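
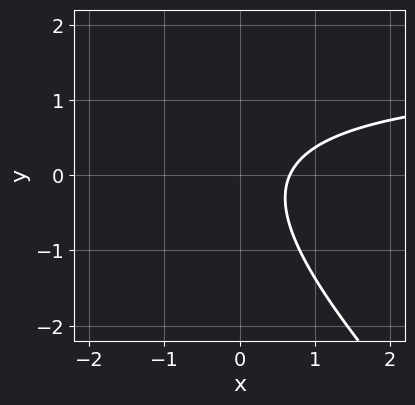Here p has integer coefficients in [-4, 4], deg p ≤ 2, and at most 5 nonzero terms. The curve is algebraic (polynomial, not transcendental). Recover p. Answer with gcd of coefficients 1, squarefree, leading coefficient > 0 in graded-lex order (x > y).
(a) Degree: a generic line meets the curve in up to 2 points, so deg p = 2.
(b) Against the integer gridlines: the curve avoids every integer y-axis point in the box.
(c) Matching integer coefficients to the picture gives p.

2*x*y + 2*y^2 - 3*x + 2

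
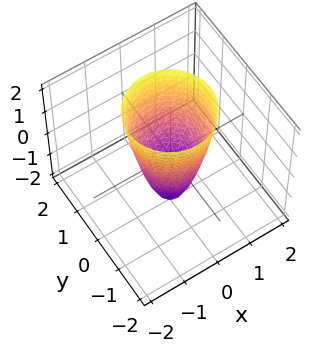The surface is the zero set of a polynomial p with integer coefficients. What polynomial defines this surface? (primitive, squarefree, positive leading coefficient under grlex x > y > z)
3*x^2 + 3*y^2 - z - 2

1. Degree: no degree-1 surface has this shape, so deg p = 2.
2. Symmetry: the z-axis is an axis of rotation, so x and y enter only as x² + y².
3. From the visible intercepts: it meets the z-axis at z = -2 (among the integer gridlines); a circular section at z = -1 has radius between 0 and 1.
4. Assembling these constraints gives the stated polynomial.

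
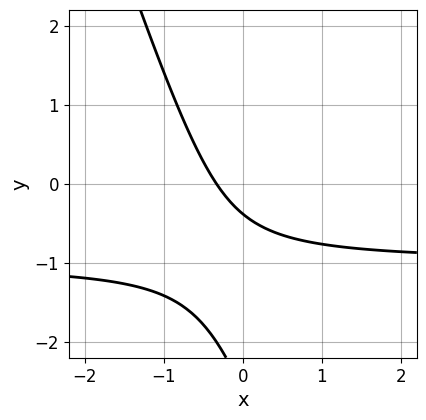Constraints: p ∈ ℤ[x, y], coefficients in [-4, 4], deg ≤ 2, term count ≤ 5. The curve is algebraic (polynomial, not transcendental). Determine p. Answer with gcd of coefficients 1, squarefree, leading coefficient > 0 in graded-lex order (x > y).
3*x*y + y^2 + 3*x + 3*y + 1

(a) The degree is 2 — a generic line meets the curve in up to 2 points.
(b) Matching integer coefficients to the picture gives p.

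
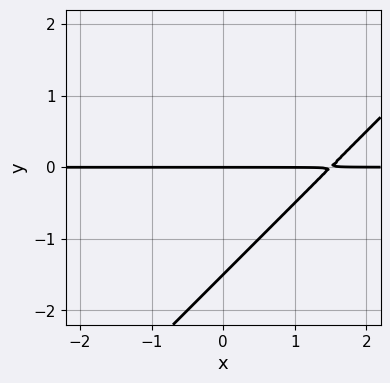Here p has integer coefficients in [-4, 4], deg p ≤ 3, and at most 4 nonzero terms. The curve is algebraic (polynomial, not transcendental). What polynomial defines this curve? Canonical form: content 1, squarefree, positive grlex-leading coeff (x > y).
2*x*y - 2*y^2 - 3*y

First, degree: no degree-1 curve has this shape, so deg p = 2.
Next, checking where it meets the axes: the visible x-axis segment lies entirely on the curve; it meets the y-axis at y = 0 (among the integer gridlines).
Finally, matching integer coefficients to the picture gives p.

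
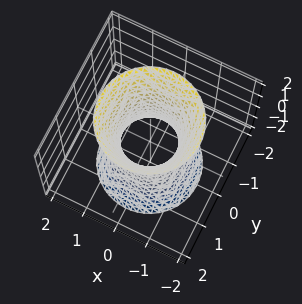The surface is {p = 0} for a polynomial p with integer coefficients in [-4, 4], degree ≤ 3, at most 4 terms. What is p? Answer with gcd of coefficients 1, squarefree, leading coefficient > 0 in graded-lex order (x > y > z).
3*x^2 + 3*y^2 - z^2 - 2

(a) The degree is 2 — one connected sheet with a waist; a quadric.
(b) By symmetry, every cross-section ⟂ z is a circle, so x, y appear only via x² + y²; it's symmetric under z → −z, forcing even powers of z.
(c) Checking where it meets the axes: a circular section at z = 2 has radius between 1 and 2; no z-intercept at any integer in the box.
(d) Solving for integer coefficients yields p as stated.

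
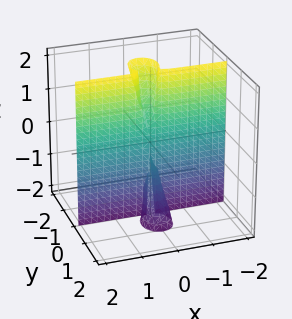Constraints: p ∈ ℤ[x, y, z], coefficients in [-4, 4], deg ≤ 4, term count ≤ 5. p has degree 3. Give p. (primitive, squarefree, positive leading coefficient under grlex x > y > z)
1. The degree is 3 — the shape is more complex than any degree-2 surface.
2. Against the integer gridlines: the visible x-axis segment lies entirely on the surface; every point of the z-axis in the box is on the surface; one y-axis crossing is at y = 0.
3. Putting this together gives p.

3*x^2*y + 2*y^3 + y^2*z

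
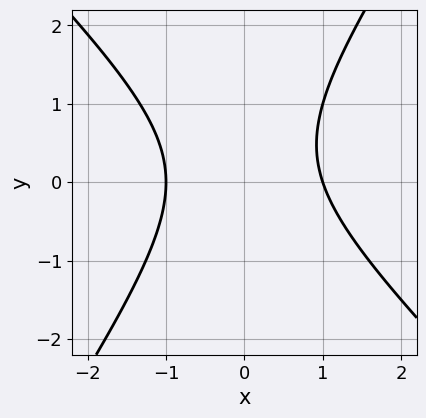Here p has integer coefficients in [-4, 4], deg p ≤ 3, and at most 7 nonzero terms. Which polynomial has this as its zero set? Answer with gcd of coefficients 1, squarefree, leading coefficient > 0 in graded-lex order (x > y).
Degree: a generic line meets the curve in up to 2 points, so deg p = 2.
Against the integer gridlines: the x-axis gridline crossings are at x ∈ {-1, 1}; the curve avoids every integer y-axis point in the box.
These observations pin down the coefficients.

3*x^2 + x*y - 2*y^2 + y - 3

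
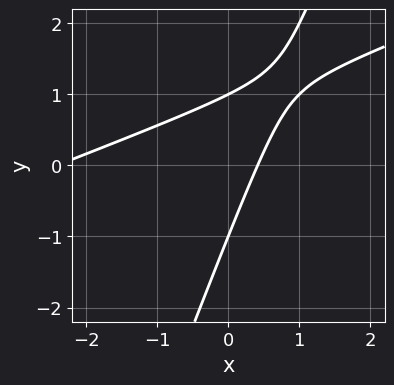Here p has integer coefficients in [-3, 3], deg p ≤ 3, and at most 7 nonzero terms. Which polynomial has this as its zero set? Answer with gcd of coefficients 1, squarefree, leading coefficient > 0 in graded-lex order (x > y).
First, deg p = 2.
Then, reading off the gridlines: the y-axis gridline crossings are at y ∈ {-1, 1}.
Finally, solving for integer coefficients yields p as stated.

x^2 - 3*x*y + y^2 + 2*x - 1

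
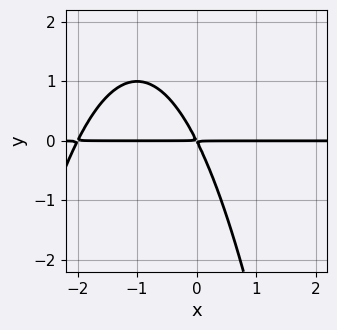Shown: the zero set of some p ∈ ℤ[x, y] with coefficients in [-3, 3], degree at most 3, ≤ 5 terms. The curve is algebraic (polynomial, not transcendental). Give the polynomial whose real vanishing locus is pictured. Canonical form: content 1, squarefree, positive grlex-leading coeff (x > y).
x^2*y + 2*x*y + y^2

(a) The degree is 3 — no degree-2 curve has this shape.
(b) From the visible intercepts: the visible x-axis segment lies entirely on the curve.
(c) Matching integer coefficients to the picture gives p.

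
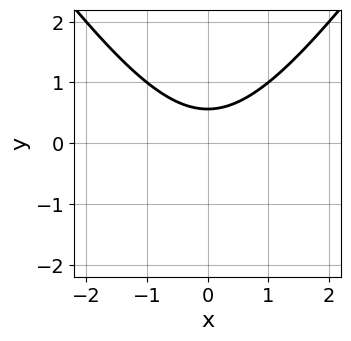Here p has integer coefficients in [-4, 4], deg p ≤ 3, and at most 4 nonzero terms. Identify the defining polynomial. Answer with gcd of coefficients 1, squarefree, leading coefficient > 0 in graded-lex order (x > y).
2*x^2 - y^2 - 3*y + 2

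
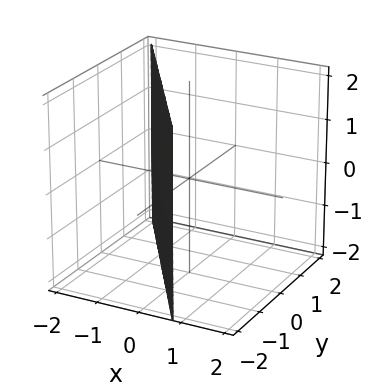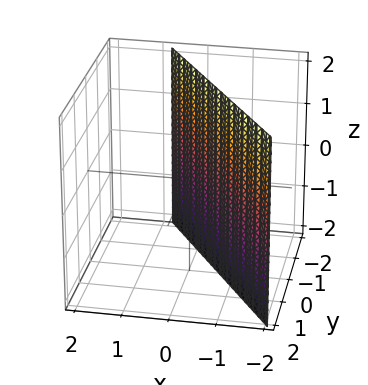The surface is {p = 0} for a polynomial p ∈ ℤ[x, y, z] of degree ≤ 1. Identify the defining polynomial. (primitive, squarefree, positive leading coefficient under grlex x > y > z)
3*x + 2*y + 2

1. Degree: every cross-section is a straight line — this is a plane, so deg p = 1.
2. From the axis intercepts and sections: the surface avoids every integer z-axis point in the box; one y-axis crossing is at y = -1.
3. These observations pin down the coefficients.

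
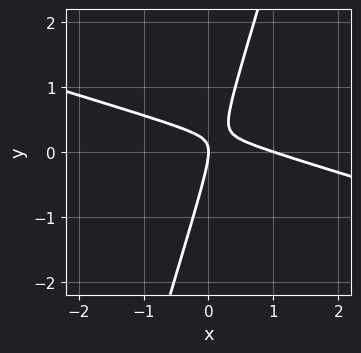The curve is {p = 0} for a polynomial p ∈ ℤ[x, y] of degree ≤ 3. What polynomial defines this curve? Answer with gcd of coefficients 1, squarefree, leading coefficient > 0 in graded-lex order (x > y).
x^2 + 3*x*y - y^2 - x

(a) deg p = 2.
(b) Against the integer gridlines: it meets the y-axis at y = 0 (among the integer gridlines); the x-axis gridline crossings are at x ∈ {0, 1}.
(c) Together with the visible shape, these determine p as stated.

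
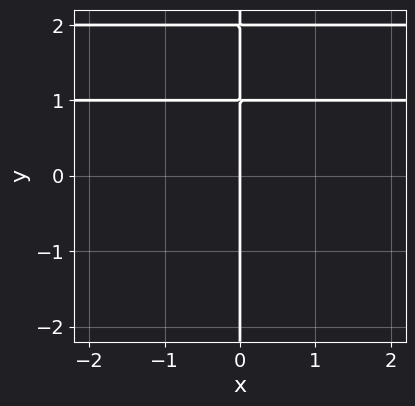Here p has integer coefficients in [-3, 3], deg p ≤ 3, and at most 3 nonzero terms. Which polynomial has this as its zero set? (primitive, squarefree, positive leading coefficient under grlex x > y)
1. The degree is 3 — the shape is more complex than any degree-2 curve.
2. Checking where it meets the axes: one x-axis crossing is at x = 0; the visible y-axis segment lies entirely on the curve.
3. Putting this together gives p.

x*y^2 - 3*x*y + 2*x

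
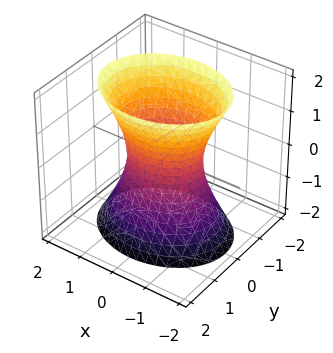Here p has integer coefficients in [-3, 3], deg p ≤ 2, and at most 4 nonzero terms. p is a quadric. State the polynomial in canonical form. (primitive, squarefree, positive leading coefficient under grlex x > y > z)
(a) deg p = 2. An hourglass — one-sheet hyperboloid; a quadric.
(b) Symmetries: the x ↦ −x reflection is a symmetry, so x appears only in even powers; the z ↦ −z reflection is a symmetry, so z appears only in even powers; the y ↦ −y reflection is a symmetry, so y appears only in even powers.
(c) Checking where it meets the axes: the surface avoids every integer z-axis point in the box; among the integer gridlines, it crosses the x-axis at x ∈ {-1, 1}.
(d) Putting this together gives p.

2*x^2 + 3*y^2 - z^2 - 2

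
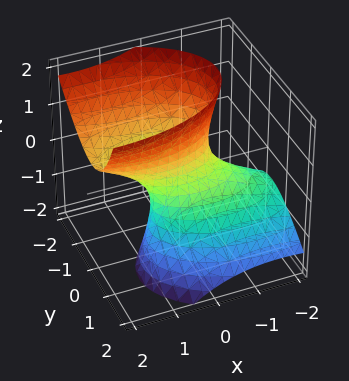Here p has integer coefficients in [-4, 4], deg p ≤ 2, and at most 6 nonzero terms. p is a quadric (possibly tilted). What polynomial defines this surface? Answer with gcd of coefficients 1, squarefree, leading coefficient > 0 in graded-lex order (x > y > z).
(a) The degree is 2 — a generic line meets the surface in up to 2 points.
(b) Checking where it meets the axes: it misses every integer gridline on the z-axis; among the integer gridlines, it crosses the x-axis at x ∈ {-1, 1}.
(c) Together with the visible shape, these determine p as stated.

x^2 - 2*x*z + 3*y^2 + 2*y*z - z^2 - 1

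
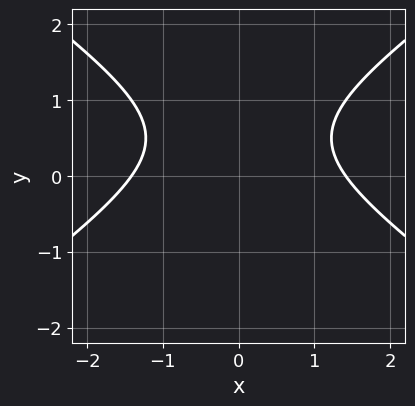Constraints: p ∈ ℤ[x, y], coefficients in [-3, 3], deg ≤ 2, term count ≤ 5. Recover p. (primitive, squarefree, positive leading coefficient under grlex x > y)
(a) Degree: no degree-1 curve has this shape, so deg p = 2.
(b) Symmetries: mirror symmetry x ↦ −x ⇒ only even powers of x.
(c) Reading off the gridlines: the curve avoids every integer y-axis point in the box.
(d) Putting this together gives p.

x^2 - 2*y^2 + 2*y - 2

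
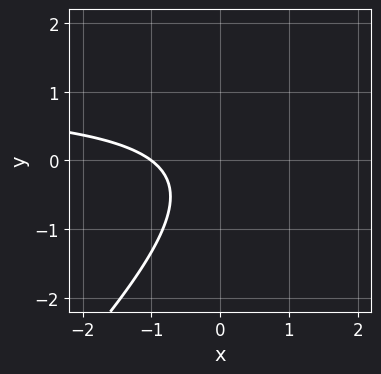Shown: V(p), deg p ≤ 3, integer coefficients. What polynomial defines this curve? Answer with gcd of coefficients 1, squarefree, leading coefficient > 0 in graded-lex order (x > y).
3*x*y - 3*y^2 - 3*x - y - 3

(a) The degree is 2 — no degree-1 curve has this shape.
(b) From the axis intercepts and sections: one x-axis crossing is at x = -1; it misses every integer gridline on the y-axis.
(c) Matching integer coefficients to the picture gives p.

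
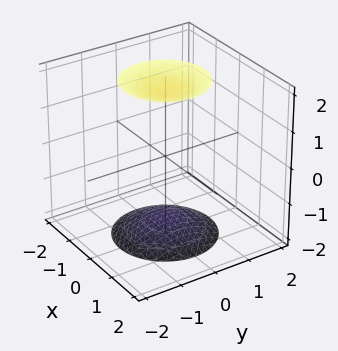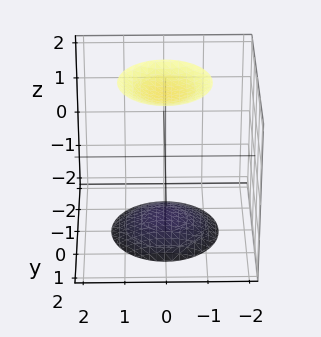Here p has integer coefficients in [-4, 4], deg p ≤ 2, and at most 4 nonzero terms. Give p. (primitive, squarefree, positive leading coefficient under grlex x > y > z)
(a) I count 2 distinct pieces. Treating them together as one polynomial.
(b) Degree: two sheets facing apart; a quadric, so deg p = 2.
(c) Symmetries: mirror symmetry z ↦ −z ⇒ only even powers of z; the surface is invariant under rotation about z: p = q(x² + y², z).
(d) Checking where it meets the axes: the surface avoids every integer y-axis point in the box; a circular section at z = 2 has radius exactly 1; no x-intercept at any integer in the box.
(e) Assembling these constraints gives the stated polynomial.

x^2 + y^2 - z^2 + 3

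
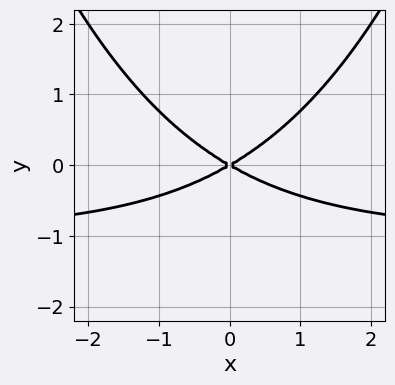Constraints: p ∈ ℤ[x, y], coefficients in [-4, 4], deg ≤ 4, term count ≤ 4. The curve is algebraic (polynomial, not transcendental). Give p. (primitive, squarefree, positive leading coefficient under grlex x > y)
1. deg p = 3. No degree-2 curve has this shape.
2. Symmetries: it's symmetric under x → −x, forcing even powers of x.
3. Checking where it meets the axes: one x-axis crossing is at x = 0; it crosses the y-axis at the gridline y = 0.
4. The integer polynomial consistent with all of this is the stated p.

x^2*y + x^2 - 3*y^2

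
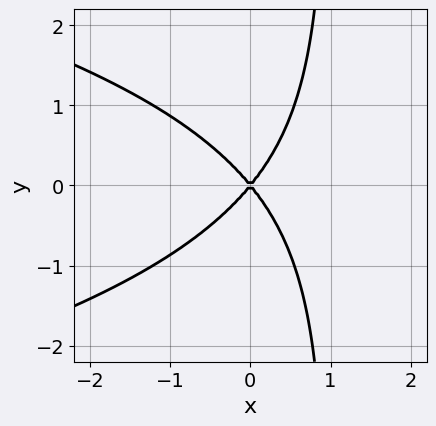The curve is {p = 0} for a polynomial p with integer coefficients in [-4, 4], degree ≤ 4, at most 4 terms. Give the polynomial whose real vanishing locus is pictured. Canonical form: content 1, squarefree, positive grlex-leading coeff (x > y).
(a) The degree is 3 — the shape is more complex than any degree-2 curve.
(b) Symmetries: the y ↦ −y reflection is a symmetry, so y appears only in even powers.
(c) Against the integer gridlines: it crosses the x-axis at the gridline x = 0; it meets the y-axis at y = 0 (among the integer gridlines).
(d) Assembling these constraints gives the stated polynomial.

2*x*y^2 + 3*x^2 - 2*y^2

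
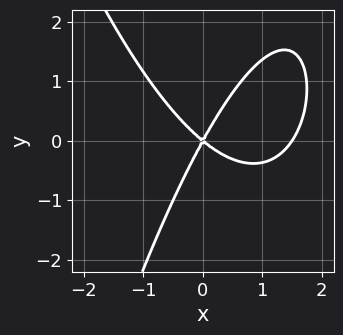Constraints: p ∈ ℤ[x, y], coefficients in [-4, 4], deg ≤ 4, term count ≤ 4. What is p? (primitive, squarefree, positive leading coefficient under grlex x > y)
2*x^3 - 3*x^2 - 2*x*y + 2*y^2

(a) deg p = 3.
(b) Checking where it meets the axes: it crosses the y-axis at the gridline y = 0; it crosses the x-axis at the gridline x = 0.
(c) Putting this together gives p.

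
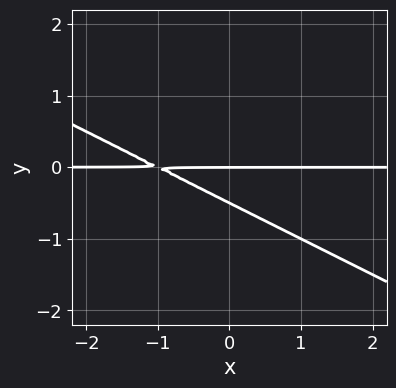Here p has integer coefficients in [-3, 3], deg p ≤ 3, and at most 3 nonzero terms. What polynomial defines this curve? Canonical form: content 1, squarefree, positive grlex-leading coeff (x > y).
(a) deg p = 2. The shape is more complex than any degree-1 curve.
(b) From the visible intercepts: every point of the x-axis in the box is on the curve; it meets the y-axis at y = 0 (among the integer gridlines).
(c) Solving for integer coefficients yields p as stated.

x*y + 2*y^2 + y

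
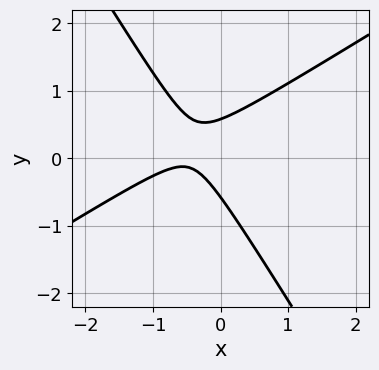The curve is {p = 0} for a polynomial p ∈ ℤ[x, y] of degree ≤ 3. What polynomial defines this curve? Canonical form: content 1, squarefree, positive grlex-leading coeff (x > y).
3*x^2 - 3*x*y - 3*y^2 + 3*x + 1

The degree is 2 — the shape is more complex than any degree-1 curve.
Checking where it meets the axes: it misses every integer gridline on the x-axis.
Assembling these constraints gives the stated polynomial.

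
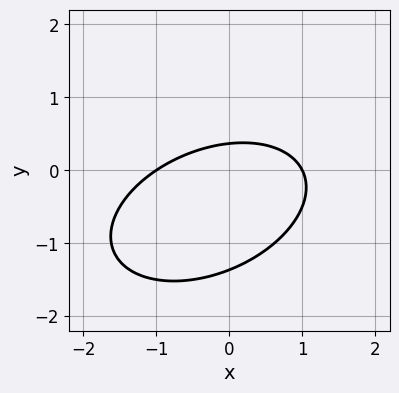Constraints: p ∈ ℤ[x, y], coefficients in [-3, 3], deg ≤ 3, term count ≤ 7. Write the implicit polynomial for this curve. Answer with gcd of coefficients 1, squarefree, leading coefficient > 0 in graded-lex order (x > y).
Degree: the shape is more complex than any degree-1 curve, so deg p = 2.
Checking where it meets the axes: among the integer gridlines, it crosses the x-axis at x ∈ {-1, 1}.
These observations pin down the coefficients.

x^2 - x*y + 2*y^2 + 2*y - 1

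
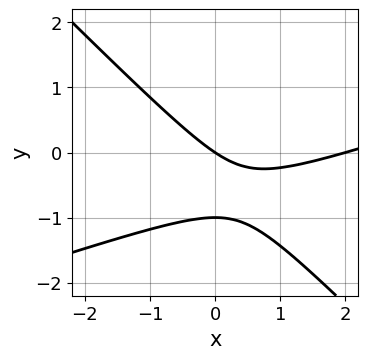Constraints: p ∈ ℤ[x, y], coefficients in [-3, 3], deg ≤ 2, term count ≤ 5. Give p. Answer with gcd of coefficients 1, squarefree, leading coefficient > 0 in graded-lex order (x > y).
First, degree: no degree-1 curve has this shape, so deg p = 2.
Next, from the axis intercepts and sections: the y-axis gridline crossings are at y ∈ {-1, 0}; among the integer gridlines, it crosses the x-axis at x ∈ {0, 2}.
Finally, solving for integer coefficients yields p as stated.

x^2 - 2*x*y - 3*y^2 - 2*x - 3*y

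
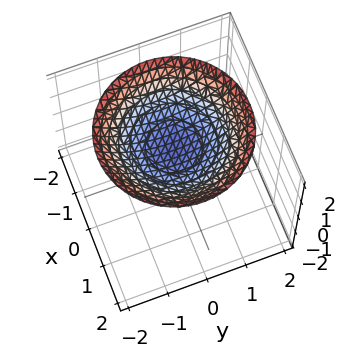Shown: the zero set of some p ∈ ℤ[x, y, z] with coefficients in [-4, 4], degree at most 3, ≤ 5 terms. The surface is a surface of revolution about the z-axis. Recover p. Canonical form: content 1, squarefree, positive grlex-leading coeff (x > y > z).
x^2 + y^2 - 3*z + 3

First, deg p = 2. The shape is more complex than any degree-1 surface.
Then, symmetry: every cross-section ⟂ z is a circle, so x, y appear only via x² + y².
Next, observable constraints: a circular section at z = 2 has radius between 1 and 2; no x-intercept at any integer in the box.
Finally, fitting integer coefficients to these (and the overall shape) gives p. Check: (0, 0, 1) on the z-axis lies on the surface, and p(0, 0, 1) = 0. ✓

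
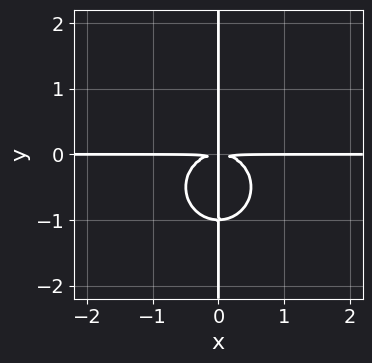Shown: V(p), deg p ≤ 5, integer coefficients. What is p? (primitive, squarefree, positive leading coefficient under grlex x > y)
x^3*y + x*y^3 + x*y^2

(a) The degree is 4 — a generic line meets the curve in up to 4 points.
(b) From the axis intercepts and sections: the visible x-axis segment lies entirely on the curve; every point of the y-axis in the box is on the curve.
(c) Assembling these constraints gives the stated polynomial.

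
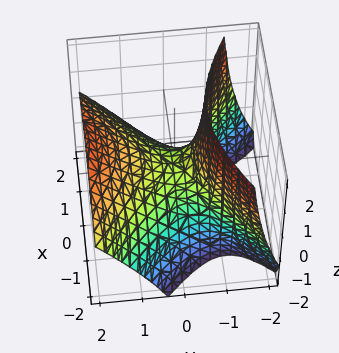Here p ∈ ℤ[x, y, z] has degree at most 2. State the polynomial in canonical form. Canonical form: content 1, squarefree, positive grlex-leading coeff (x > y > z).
The degree is 2 — a generic line meets the surface in up to 2 points.
Checking where it meets the axes: it meets the z-axis at z = 0 (among the integer gridlines); one x-axis crossing is at x = 0.
Solving for integer coefficients yields p as stated.

2*x^2 - 3*y^2 + 3*y*z + 3*z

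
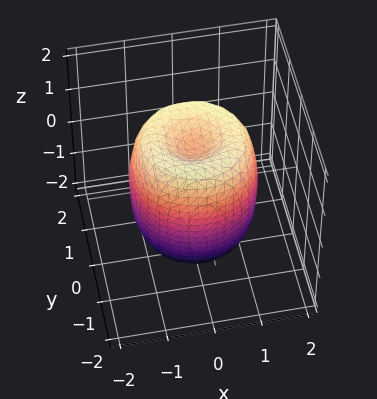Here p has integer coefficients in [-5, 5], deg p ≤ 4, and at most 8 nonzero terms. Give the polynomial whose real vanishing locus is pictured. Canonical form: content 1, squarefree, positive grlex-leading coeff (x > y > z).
2*x^4 + 4*x^2*y^2 + 2*y^4 - 3*x^2 - 3*y^2 + z^2 - 1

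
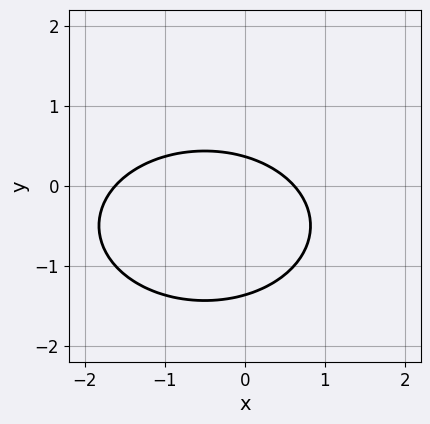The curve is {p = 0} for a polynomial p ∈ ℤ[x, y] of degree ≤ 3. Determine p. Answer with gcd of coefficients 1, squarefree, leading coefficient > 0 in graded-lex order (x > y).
x^2 + 2*y^2 + x + 2*y - 1

First, degree: no degree-1 curve has this shape, so deg p = 2.
Finally, the integer polynomial consistent with all of this is the stated p.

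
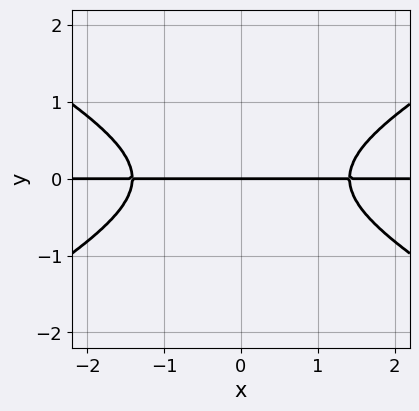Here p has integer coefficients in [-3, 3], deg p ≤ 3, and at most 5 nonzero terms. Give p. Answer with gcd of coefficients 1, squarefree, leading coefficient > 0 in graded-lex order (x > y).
x^2*y - 3*y^3 - 2*y

deg p = 3.
Symmetries: it's symmetric under x → −x, forcing even powers of x.
Reading off the gridlines: it crosses the y-axis at the gridline y = 0; every point of the x-axis in the box is on the curve.
Fitting integer coefficients to these (and the overall shape) gives p.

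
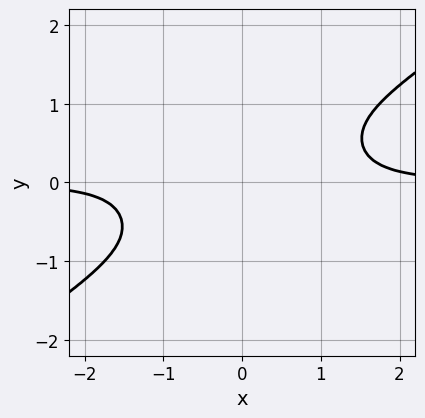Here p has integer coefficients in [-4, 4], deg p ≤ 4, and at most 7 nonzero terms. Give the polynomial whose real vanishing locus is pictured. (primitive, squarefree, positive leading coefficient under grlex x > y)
2*x^3*y - 3*x^2*y^2 + 2*x*y^3 - 3*y^4 - 2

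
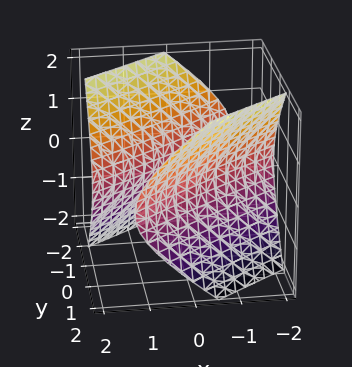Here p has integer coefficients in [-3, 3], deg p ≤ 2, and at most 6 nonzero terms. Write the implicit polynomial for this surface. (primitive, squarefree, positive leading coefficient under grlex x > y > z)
(a) The picture has 2 separate pieces. They look like related sheets of one shape, so recover p as a whole.
(b) Degree: no degree-1 surface has this shape, so deg p = 2.
(c) From the axis intercepts and sections: among the integer gridlines, it crosses the y-axis at y ∈ {-1, 1}; no z-intercept at any integer in the box.
(d) Assembling these constraints gives the stated polynomial.

x^2 - 3*x*y + 2*y^2 - 2*z^2 - 2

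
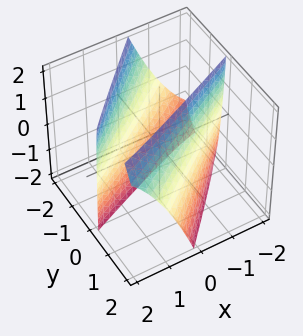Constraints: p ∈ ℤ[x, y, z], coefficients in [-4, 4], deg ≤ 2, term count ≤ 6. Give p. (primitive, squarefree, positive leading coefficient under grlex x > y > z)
First, I count 2 distinct pieces. They look like related sheets of one shape, so recover p as a whole.
Next, deg p = 2. A generic line meets the surface in up to 2 points.
Next, observable constraints: it misses every integer gridline on the z-axis.
Finally, matching integer coefficients to the picture gives p.

x^2 - 3*x*y + 2*y^2 + y*z - 3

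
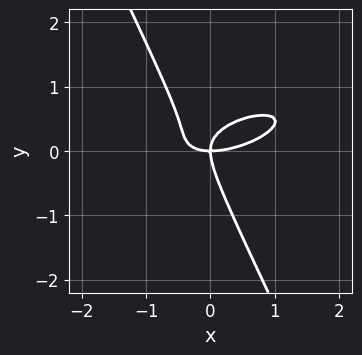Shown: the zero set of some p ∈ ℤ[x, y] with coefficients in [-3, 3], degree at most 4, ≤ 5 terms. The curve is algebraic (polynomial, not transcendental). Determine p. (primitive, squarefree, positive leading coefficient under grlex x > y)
x^3 - 2*x^2*y + 3*x*y^2 + 2*y^3 - 2*x*y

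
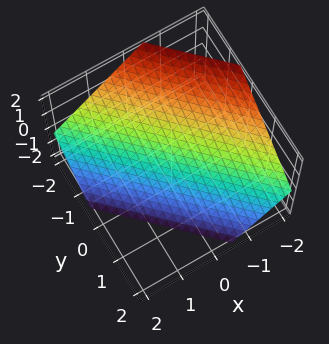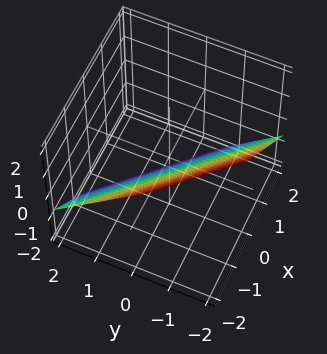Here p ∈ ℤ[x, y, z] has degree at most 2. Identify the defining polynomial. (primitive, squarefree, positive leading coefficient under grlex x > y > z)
3*x + 3*y + 3*z + 2

1. Degree: every cross-section is a straight line — this is a plane, so deg p = 1.
2. Solving for integer coefficients yields p as stated.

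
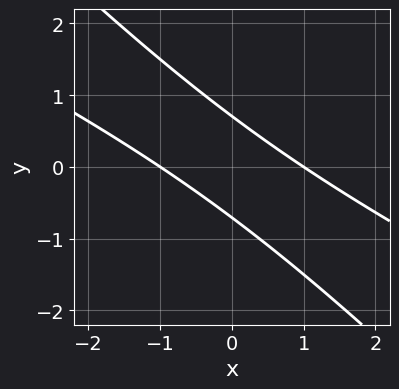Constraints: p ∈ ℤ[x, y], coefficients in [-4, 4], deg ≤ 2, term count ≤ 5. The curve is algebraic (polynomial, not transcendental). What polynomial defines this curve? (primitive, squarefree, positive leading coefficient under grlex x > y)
First, degree: no degree-1 curve has this shape, so deg p = 2.
Then, observable constraints: the x-axis gridline crossings are at x ∈ {-1, 1}.
Finally, assembling these constraints gives the stated polynomial.

x^2 + 3*x*y + 2*y^2 - 1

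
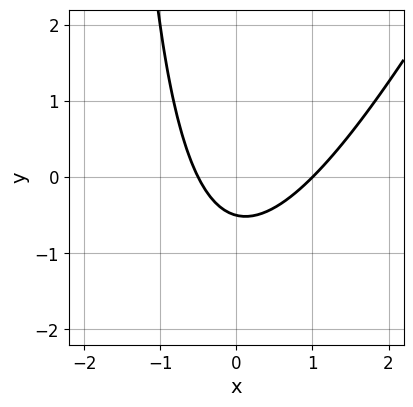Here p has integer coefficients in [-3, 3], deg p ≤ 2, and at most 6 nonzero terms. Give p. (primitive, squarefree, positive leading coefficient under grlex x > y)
2*x^2 - x*y - x - 2*y - 1

1. Degree: no degree-1 curve has this shape, so deg p = 2.
2. Reading off the gridlines: one x-axis crossing is at x = 1.
3. Solving for integer coefficients yields p as stated.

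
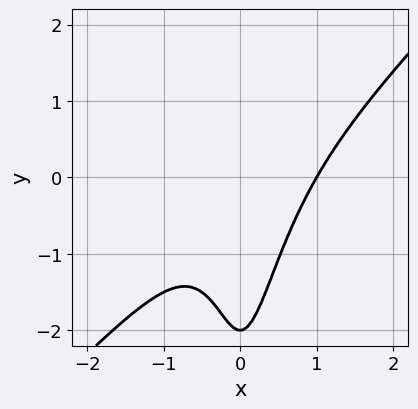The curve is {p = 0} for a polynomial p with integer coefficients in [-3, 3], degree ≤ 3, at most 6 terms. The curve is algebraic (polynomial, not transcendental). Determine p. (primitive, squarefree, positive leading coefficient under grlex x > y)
3*x^3 - 3*x^2*y - x^2 - y - 2

(a) deg p = 3.
(b) From the axis intercepts and sections: one x-axis crossing is at x = 1; it meets the y-axis at y = -2 (among the integer gridlines).
(c) The integer polynomial consistent with all of this is the stated p.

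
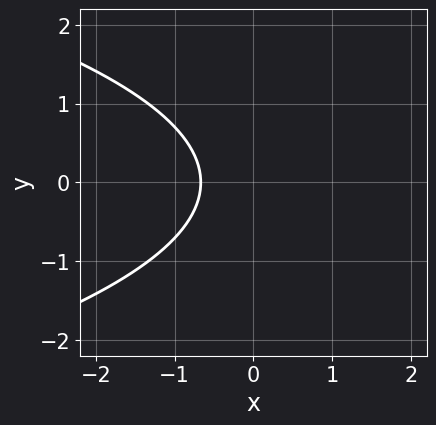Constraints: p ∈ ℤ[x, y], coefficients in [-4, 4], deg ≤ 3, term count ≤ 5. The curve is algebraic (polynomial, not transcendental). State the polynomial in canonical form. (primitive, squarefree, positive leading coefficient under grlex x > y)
2*y^2 + 3*x + 2

First, degree: the shape is more complex than any degree-1 curve, so deg p = 2.
Then, symmetries: it's symmetric under y → −y, forcing even powers of y.
Next, observable constraints: it misses every integer gridline on the y-axis.
Finally, matching integer coefficients to the picture gives p.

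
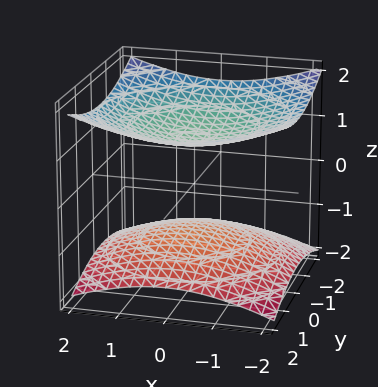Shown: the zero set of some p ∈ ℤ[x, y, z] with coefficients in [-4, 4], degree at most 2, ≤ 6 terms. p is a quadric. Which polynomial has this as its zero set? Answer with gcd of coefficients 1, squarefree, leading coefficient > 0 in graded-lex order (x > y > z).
x^2 + y^2 - 3*z^2 + 3

There are 2 components. They look like related sheets of one shape, so recover p as a whole.
Degree: two sheets facing apart; a quadric, so deg p = 2.
Symmetries: mirror symmetry z ↦ −z ⇒ only even powers of z; every cross-section ⟂ z is a circle, so x, y appear only via x² + y².
Reading off the gridlines: no x-intercept at any integer in the box; among the integer gridlines, it crosses the z-axis at z ∈ {-1, 1}; no y-intercept at any integer in the box.
Assembling these constraints gives the stated polynomial.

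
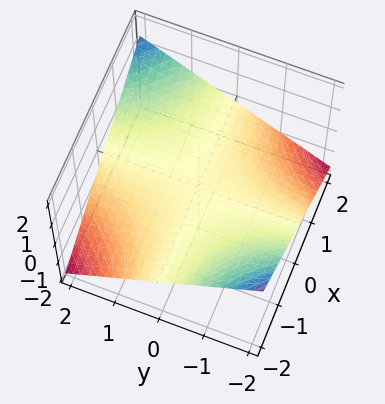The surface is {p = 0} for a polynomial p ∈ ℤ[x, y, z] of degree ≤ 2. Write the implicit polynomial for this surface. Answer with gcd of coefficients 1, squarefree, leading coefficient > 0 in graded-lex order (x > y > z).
x*y - 3*z

(a) The degree is 2 — a hyperbolic paraboloid; a quadric.
(b) Observable constraints: it meets the z-axis at z = 0 (among the integer gridlines); the visible y-axis segment lies entirely on the surface; every point of the x-axis in the box is on the surface.
(c) These observations pin down the coefficients.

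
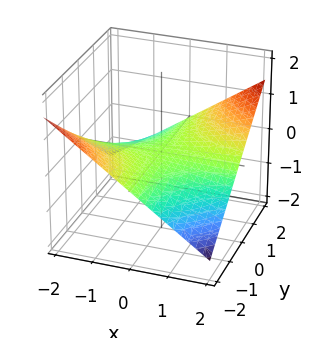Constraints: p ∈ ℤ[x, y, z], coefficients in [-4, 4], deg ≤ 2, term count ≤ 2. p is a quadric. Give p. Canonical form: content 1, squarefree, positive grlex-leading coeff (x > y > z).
x*y - 3*z

1. deg p = 2. A hyperbolic paraboloid; a quadric.
2. Reading off the gridlines: every point of the x-axis in the box is on the surface; the visible y-axis segment lies entirely on the surface; it crosses the z-axis at the gridline z = 0.
3. Matching integer coefficients to the picture gives p.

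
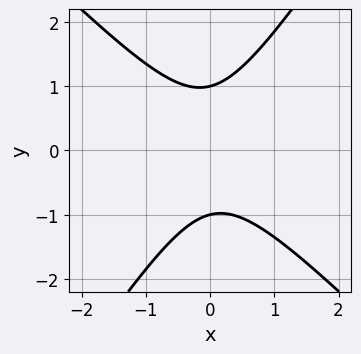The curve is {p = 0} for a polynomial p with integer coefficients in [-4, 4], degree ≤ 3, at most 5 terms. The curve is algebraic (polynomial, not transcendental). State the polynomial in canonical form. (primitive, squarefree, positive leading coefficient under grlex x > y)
(a) deg p = 2. The shape is more complex than any degree-1 curve.
(b) From the visible intercepts: the y-axis gridline crossings are at y ∈ {-1, 1}; it misses every integer gridline on the x-axis.
(c) These observations pin down the coefficients.

3*x^2 + x*y - 2*y^2 + 2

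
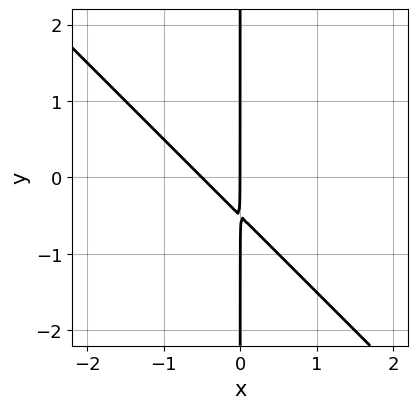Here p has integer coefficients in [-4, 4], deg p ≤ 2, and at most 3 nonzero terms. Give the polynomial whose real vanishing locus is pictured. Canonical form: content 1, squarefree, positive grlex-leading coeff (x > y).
2*x^2 + 2*x*y + x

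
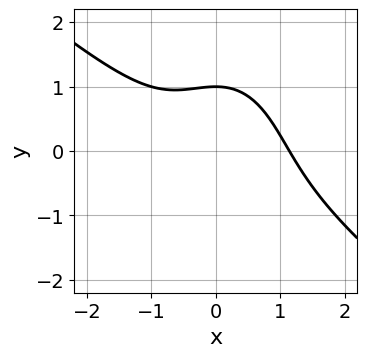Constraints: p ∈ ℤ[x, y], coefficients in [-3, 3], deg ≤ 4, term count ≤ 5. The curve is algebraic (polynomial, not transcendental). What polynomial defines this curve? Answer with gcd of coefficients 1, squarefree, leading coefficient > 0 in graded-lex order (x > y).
First, degree: the shape is more complex than any degree-2 curve, so deg p = 3.
Then, observable constraints: it meets the y-axis at y = 1 (among the integer gridlines).
Finally, fitting integer coefficients to these (and the overall shape) gives p.

2*x^3 + 2*x^2*y + y^3 + 2*y - 3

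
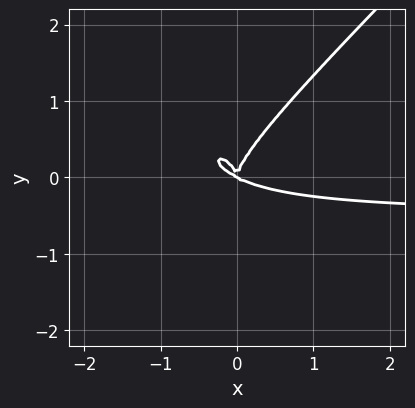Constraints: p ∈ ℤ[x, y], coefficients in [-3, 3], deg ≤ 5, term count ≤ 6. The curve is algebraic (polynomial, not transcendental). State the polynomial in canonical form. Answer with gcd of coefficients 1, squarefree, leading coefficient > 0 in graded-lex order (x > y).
1. Degree: no degree-3 curve has this shape, so deg p = 4.
2. Reading off the gridlines: one x-axis crossing is at x = 0; it meets the y-axis at y = 0 (among the integer gridlines).
3. The integer polynomial consistent with all of this is the stated p.

2*x^3*y - 2*y^4 + x^3 + 2*x^2*y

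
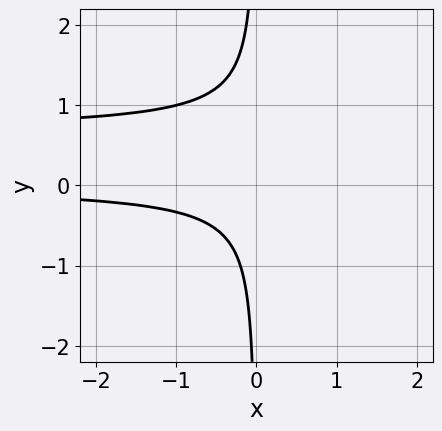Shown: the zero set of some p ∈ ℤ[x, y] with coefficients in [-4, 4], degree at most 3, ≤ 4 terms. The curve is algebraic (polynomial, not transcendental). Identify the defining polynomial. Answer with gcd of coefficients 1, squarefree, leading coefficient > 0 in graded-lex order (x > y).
deg p = 3. A generic line meets the curve in up to 3 points.
From the visible intercepts: it misses every integer gridline on the y-axis; the curve avoids every integer x-axis point in the box.
Solving for integer coefficients yields p as stated.

3*x*y^2 - 2*x*y + 1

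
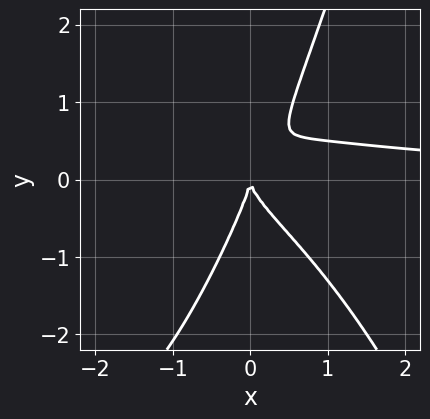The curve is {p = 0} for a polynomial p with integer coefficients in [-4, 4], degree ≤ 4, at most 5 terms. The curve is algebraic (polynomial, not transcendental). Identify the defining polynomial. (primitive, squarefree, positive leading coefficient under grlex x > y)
2*x^3*y + 3*x^2*y + 3*x*y^2 - 2*y^3 - 3*x^2

1. deg p = 4.
2. Checking where it meets the axes: it crosses the x-axis at the gridline x = 0; it meets the y-axis at y = 0 (among the integer gridlines).
3. Assembling these constraints gives the stated polynomial.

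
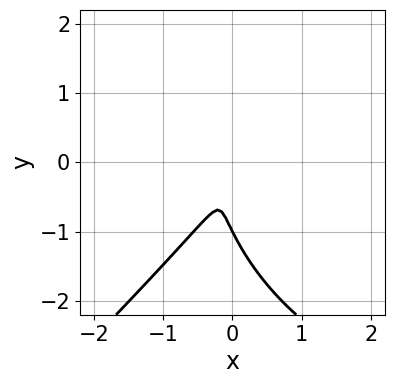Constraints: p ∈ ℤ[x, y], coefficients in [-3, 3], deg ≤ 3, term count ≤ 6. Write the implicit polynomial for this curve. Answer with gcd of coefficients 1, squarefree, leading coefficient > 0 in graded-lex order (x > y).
Degree: no degree-2 curve has this shape, so deg p = 3.
From the visible intercepts: one y-axis crossing is at y = -1.
Matching integer coefficients to the picture gives p.

x^3 - y^3 - 3*x^2 + 2*x*y - y^2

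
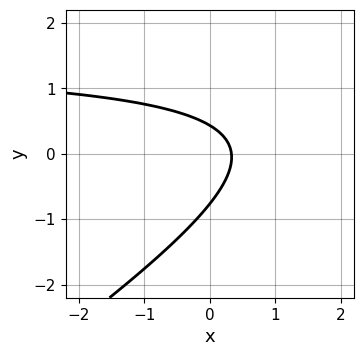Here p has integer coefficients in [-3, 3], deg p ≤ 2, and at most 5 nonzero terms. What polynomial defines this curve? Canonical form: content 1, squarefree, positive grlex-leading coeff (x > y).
First, degree: the shape is more complex than any degree-1 curve, so deg p = 2.
Finally, solving for integer coefficients yields p as stated.

2*x*y - 3*y^2 - 3*x - y + 1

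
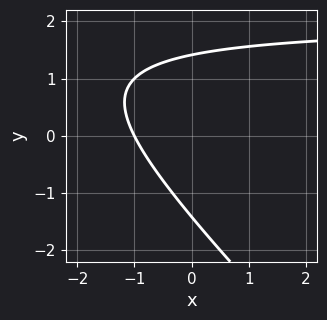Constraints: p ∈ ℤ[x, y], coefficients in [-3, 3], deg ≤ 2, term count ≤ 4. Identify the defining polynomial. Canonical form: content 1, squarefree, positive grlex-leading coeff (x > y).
x*y + y^2 - 2*x - 2

The degree is 2 — the shape is more complex than any degree-1 curve.
From the axis intercepts and sections: it crosses the x-axis at the gridline x = -1.
Together with the visible shape, these determine p as stated.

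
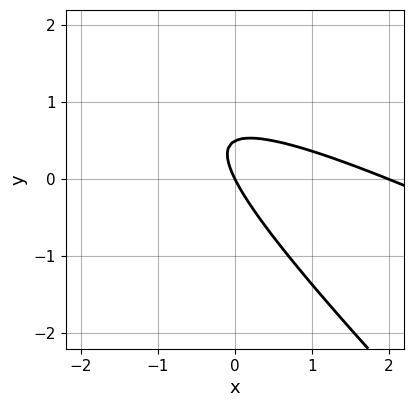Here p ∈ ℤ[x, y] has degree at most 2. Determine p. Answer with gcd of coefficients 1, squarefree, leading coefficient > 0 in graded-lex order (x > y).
x^2 + 3*x*y + 2*y^2 - 2*x - y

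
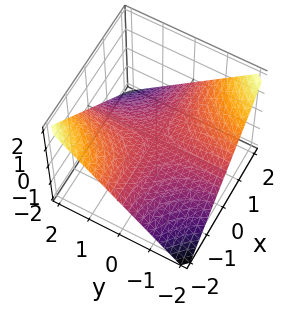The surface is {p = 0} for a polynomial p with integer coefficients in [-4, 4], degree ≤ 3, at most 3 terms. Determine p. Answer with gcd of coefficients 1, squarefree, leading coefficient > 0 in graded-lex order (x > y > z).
x*y + 2*z

(a) deg p = 2.
(b) From the visible intercepts: every point of the y-axis in the box is on the surface; the visible x-axis segment lies entirely on the surface.
(c) Matching integer coefficients to the picture gives p.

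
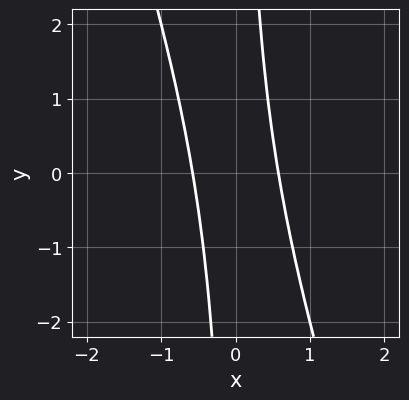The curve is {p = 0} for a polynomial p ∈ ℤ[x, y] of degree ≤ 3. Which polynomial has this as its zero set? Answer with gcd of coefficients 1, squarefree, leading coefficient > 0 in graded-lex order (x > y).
3*x^2 + x*y - 1

1. deg p = 2. A generic line meets the curve in up to 2 points.
2. From the visible intercepts: no y-intercept at any integer in the box.
3. Together with the visible shape, these determine p as stated.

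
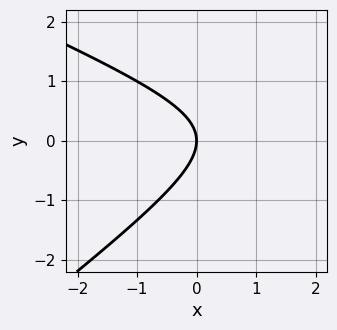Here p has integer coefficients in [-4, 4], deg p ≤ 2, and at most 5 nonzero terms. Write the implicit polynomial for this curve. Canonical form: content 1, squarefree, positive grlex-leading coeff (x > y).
(a) deg p = 2. The shape is more complex than any degree-1 curve.
(b) From the visible intercepts: one y-axis crossing is at y = 0; it meets the x-axis at x = 0 (among the integer gridlines).
(c) Together with the visible shape, these determine p as stated.

x^2 + x*y - 3*y^2 - 3*x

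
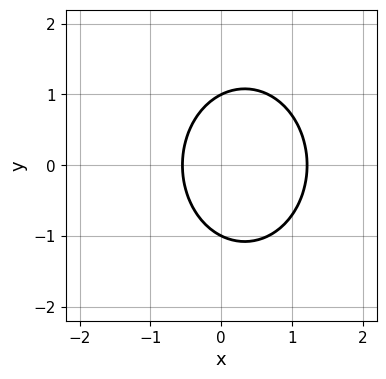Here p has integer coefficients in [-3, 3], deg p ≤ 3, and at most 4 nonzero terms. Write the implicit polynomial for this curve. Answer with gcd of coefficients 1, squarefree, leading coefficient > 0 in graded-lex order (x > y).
3*x^2 + 2*y^2 - 2*x - 2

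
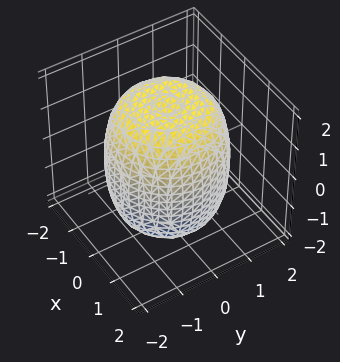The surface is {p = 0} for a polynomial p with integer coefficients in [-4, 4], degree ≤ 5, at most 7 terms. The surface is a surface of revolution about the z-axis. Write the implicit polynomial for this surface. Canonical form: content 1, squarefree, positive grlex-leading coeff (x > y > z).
The degree is 4 — the shape is more complex than any degree-3 surface.
Symmetry: the surface is invariant under rotation about z: p = q(x² + y², z).
Reading off the gridlines: a circular section at z = -1 has radius between 1 and 2.
The integer polynomial consistent with all of this is the stated p.

x^4 + 2*x^2*y^2 + y^4 - x^2 - y^2 + z^2 - 3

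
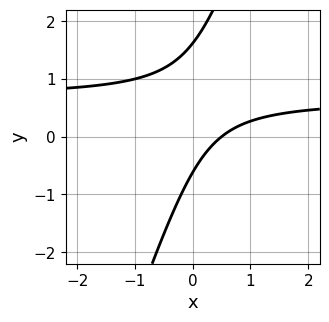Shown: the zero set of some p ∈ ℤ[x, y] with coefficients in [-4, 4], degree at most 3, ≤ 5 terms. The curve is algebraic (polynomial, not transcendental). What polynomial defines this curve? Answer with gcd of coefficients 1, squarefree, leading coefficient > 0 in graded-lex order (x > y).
First, degree: no degree-1 curve has this shape, so deg p = 2.
Finally, solving for integer coefficients yields p as stated.

3*x*y - y^2 - 2*x + y + 1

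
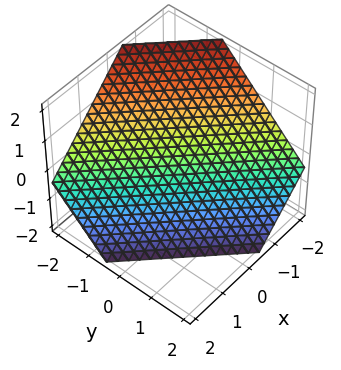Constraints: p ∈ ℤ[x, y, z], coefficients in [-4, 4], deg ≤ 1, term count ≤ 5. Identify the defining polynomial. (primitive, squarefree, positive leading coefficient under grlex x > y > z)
The degree is 1 — every cross-section is a straight line — this is a plane.
Solving for integer coefficients yields p as stated.

3*x + 3*y + 3*z + 2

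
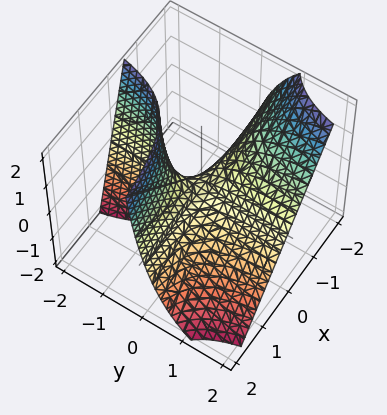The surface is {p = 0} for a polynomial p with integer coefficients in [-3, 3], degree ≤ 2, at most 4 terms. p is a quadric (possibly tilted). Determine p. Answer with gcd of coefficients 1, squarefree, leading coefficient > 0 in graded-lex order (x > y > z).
2*x*y + y*z + z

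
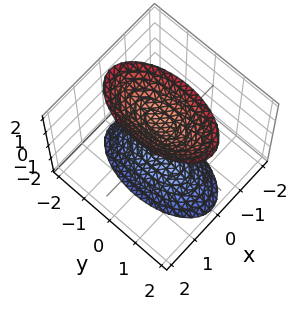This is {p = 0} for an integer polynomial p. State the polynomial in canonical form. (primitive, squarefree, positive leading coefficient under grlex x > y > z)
3*x^2 + y^2 - z^2 + 1

First, there are 2 components.
Next, degree: two sheets facing apart; a quadric, so deg p = 2.
Then, symmetries: it's symmetric under z → −z, forcing even powers of z; the x ↦ −x reflection is a symmetry, so x appears only in even powers; the y ↦ −y reflection is a symmetry, so y appears only in even powers.
Next, from the axis intercepts and sections: the surface avoids every integer x-axis point in the box; among the integer gridlines, it crosses the z-axis at z ∈ {-1, 1}; the surface avoids every integer y-axis point in the box.
Finally, assembling these constraints gives the stated polynomial.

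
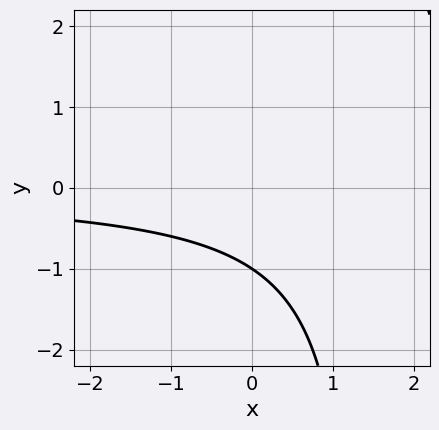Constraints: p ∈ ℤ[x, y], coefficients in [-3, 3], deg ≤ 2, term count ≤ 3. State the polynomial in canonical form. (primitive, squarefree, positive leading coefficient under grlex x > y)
(a) Degree: a generic line meets the curve in up to 2 points, so deg p = 2.
(b) Checking where it meets the axes: it misses every integer gridline on the x-axis; one y-axis crossing is at y = -1.
(c) Putting this together gives p.

2*x*y - 3*y - 3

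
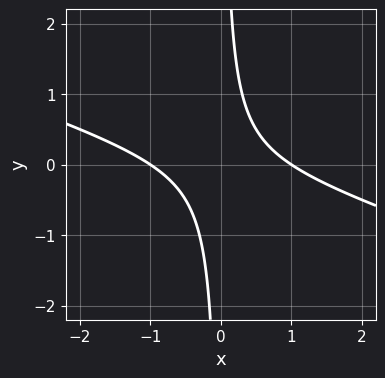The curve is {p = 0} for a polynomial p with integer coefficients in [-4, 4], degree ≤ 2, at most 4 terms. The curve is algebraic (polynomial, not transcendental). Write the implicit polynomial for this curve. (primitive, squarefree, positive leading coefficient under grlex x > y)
(a) Degree: the shape is more complex than any degree-1 curve, so deg p = 2.
(b) Checking where it meets the axes: it misses every integer gridline on the y-axis; the x-axis gridline crossings are at x ∈ {-1, 1}.
(c) Solving for integer coefficients yields p as stated.

x^2 + 3*x*y - 1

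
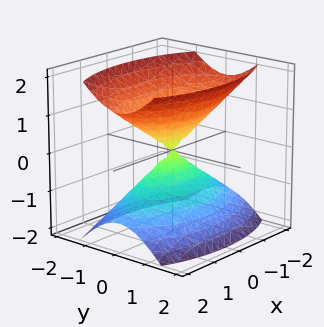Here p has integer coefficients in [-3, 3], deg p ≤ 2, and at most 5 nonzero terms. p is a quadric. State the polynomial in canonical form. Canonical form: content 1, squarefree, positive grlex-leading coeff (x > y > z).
x^2 + 3*y^2 - 2*z^2

(a) I count 2 distinct pieces. Treating them together as one polynomial.
(b) deg p = 2. Two nappes meeting at a single point; a quadric.
(c) Symmetries: it's symmetric under y → −y, forcing even powers of y; mirror symmetry z ↦ −z ⇒ only even powers of z; mirror symmetry x ↦ −x ⇒ only even powers of x.
(d) From the axis intercepts and sections: one y-axis crossing is at y = 0; it meets the x-axis at x = 0 (among the integer gridlines); it meets the z-axis at z = 0 (among the integer gridlines).
(e) Together with the visible shape, these determine p as stated.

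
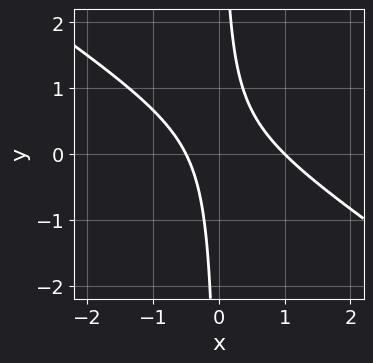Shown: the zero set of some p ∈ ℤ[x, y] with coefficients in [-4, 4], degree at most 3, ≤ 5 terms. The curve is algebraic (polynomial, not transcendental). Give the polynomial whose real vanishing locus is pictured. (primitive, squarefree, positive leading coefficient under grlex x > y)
2*x^2 + 3*x*y - x - 1

First, degree: a generic line meets the curve in up to 2 points, so deg p = 2.
Next, observable constraints: the curve avoids every integer y-axis point in the box; it crosses the x-axis at the gridline x = 1.
Finally, assembling these constraints gives the stated polynomial.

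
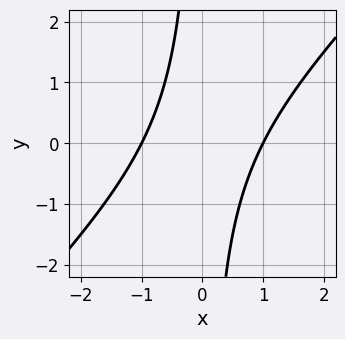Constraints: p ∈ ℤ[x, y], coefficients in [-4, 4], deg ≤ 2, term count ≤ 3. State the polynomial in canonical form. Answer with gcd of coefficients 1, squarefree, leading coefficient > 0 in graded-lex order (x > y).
x^2 - x*y - 1

deg p = 2.
Checking where it meets the axes: no y-intercept at any integer in the box; the x-axis gridline crossings are at x ∈ {-1, 1}.
Together with the visible shape, these determine p as stated.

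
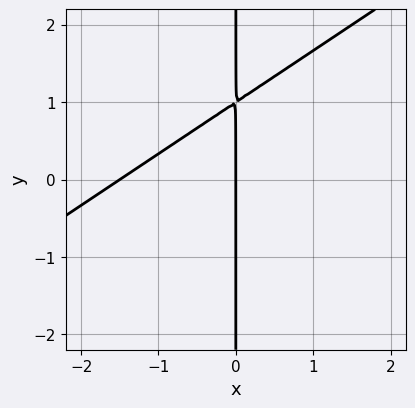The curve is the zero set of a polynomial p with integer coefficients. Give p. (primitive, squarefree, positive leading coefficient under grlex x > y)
2*x^2 - 3*x*y + 3*x

1. deg p = 2.
2. From the visible intercepts: every point of the y-axis in the box is on the curve; it meets the x-axis at x = 0 (among the integer gridlines).
3. Assembling these constraints gives the stated polynomial.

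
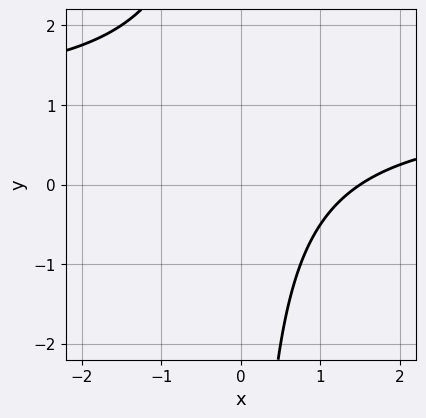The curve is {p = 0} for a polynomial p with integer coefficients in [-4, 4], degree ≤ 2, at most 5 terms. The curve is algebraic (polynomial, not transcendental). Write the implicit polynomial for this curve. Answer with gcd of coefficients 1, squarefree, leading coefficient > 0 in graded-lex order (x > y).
2*x*y - 2*x + 3

(a) deg p = 2. The shape is more complex than any degree-1 curve.
(b) From the visible intercepts: the curve avoids every integer y-axis point in the box.
(c) Solving for integer coefficients yields p as stated.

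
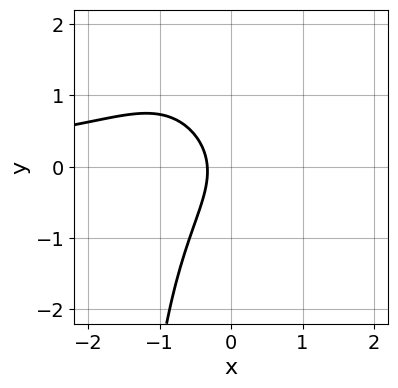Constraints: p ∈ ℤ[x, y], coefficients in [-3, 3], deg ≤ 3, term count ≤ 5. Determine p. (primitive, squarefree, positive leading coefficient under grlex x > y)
2*x^2*y + x*y^2 + 2*y^2 + 3*x + 1

1. deg p = 3. No degree-2 curve has this shape.
2. Reading off the gridlines: the curve avoids every integer y-axis point in the box.
3. Assembling these constraints gives the stated polynomial.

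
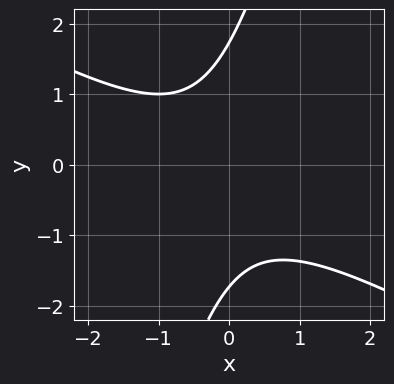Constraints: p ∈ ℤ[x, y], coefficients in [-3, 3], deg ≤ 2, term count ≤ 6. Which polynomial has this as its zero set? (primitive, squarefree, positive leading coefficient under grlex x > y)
First, degree: the shape is more complex than any degree-1 curve, so deg p = 2.
Then, from the axis intercepts and sections: the curve avoids every integer x-axis point in the box.
Finally, these observations pin down the coefficients.

2*x^2 + 3*x*y - y^2 + x + 3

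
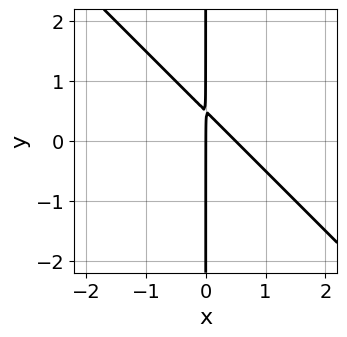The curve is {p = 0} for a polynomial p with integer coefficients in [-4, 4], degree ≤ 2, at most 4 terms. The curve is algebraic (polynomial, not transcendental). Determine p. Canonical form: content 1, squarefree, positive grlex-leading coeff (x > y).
(a) The degree is 2 — a generic line meets the curve in up to 2 points.
(b) From the axis intercepts and sections: it crosses the x-axis at the gridline x = 0; the visible y-axis segment lies entirely on the curve.
(c) Fitting integer coefficients to these (and the overall shape) gives p.

2*x^2 + 2*x*y - x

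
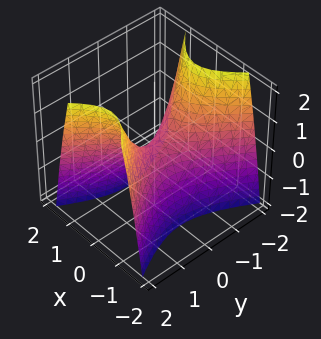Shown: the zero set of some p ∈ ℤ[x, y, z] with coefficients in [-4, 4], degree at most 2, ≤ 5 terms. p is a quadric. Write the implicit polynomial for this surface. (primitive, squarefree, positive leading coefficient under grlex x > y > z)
First, deg p = 2. A hyperbolic paraboloid; a quadric.
Then, symmetries: mirror symmetry y ↦ −y ⇒ only even powers of y; the x ↦ −x reflection is a symmetry, so x appears only in even powers.
Next, from the visible intercepts: one y-axis crossing is at y = 0; it crosses the z-axis at the gridline z = 0; it crosses the x-axis at the gridline x = 0.
Finally, assembling these constraints gives the stated polynomial.

2*x^2 - y^2 + z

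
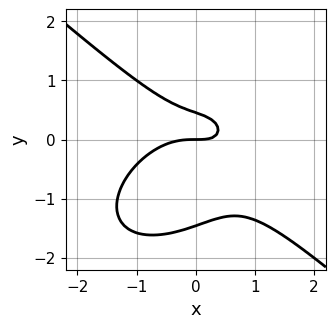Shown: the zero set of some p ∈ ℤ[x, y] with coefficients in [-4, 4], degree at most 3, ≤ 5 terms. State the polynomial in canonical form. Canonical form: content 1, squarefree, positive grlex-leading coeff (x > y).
(a) deg p = 3. No degree-2 curve has this shape.
(b) Reading off the gridlines: it crosses the y-axis at the gridline y = 0; one x-axis crossing is at x = 0.
(c) Together with the visible shape, these determine p as stated.

2*x^3 + 3*y^3 + 2*x*y + 3*y^2 - 2*y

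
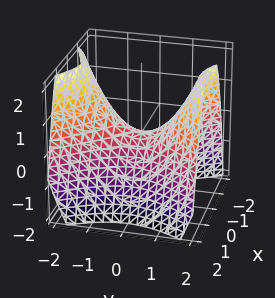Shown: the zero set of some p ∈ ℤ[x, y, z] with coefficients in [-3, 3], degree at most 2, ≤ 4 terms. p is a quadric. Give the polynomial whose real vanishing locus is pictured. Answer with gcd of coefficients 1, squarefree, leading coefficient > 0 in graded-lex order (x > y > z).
3*x^2 - 2*y^2 + 3*z

First, deg p = 2.
Then, symmetries: mirror symmetry x ↦ −x ⇒ only even powers of x; the y ↦ −y reflection is a symmetry, so y appears only in even powers.
Then, observable constraints: one x-axis crossing is at x = 0; it meets the y-axis at y = 0 (among the integer gridlines); one z-axis crossing is at z = 0.
Finally, solving for integer coefficients yields p as stated.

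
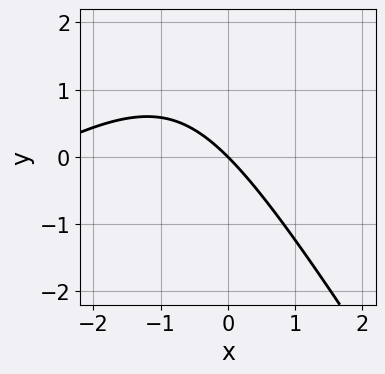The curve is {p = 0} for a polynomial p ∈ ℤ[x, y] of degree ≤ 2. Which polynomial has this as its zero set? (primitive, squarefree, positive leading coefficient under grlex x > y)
1. The degree is 2 — the shape is more complex than any degree-1 curve.
2. From the axis intercepts and sections: it meets the x-axis at x = 0 (among the integer gridlines); it crosses the y-axis at the gridline y = 0.
3. Together with the visible shape, these determine p as stated.

x^2 - x*y - y^2 + 3*x + 3*y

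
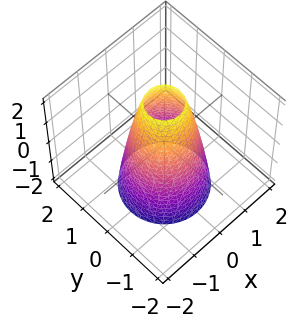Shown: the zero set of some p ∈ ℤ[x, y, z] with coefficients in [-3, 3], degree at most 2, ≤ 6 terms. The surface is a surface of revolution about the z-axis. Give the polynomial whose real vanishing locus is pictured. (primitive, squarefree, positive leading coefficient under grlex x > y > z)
1. Degree: a generic line meets the surface in up to 2 points, so deg p = 2.
2. Symmetries: the surface is invariant under rotation about z: p = q(x² + y², z).
3. Observable constraints: among the integer gridlines, it crosses the x-axis at x ∈ {-1, 1}; a circular section at z = -1 has radius between 1 and 2.
4. Together with the visible shape, these determine p as stated.

3*x^2 + 3*y^2 + z - 3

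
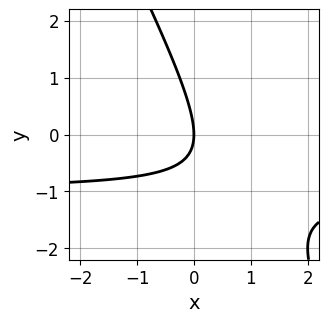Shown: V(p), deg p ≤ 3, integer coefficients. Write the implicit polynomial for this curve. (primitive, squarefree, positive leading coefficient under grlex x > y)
2*x*y + y^2 + 2*x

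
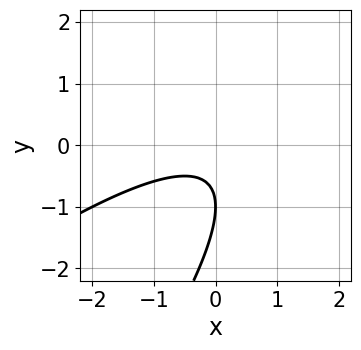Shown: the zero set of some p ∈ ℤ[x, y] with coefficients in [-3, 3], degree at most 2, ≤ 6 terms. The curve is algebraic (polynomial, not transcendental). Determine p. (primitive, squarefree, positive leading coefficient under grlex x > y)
x^2 - 2*x*y + y^2 + 2*y + 1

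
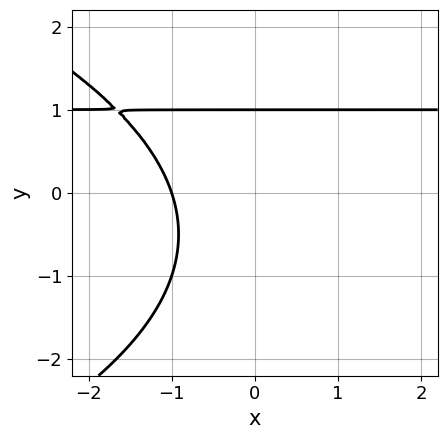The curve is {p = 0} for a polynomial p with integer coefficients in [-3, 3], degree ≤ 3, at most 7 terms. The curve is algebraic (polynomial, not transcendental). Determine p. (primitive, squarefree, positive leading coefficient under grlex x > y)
y^3 + 3*x*y - 3*x + 2*y - 3

Degree: no degree-2 curve has this shape, so deg p = 3.
Reading off the gridlines: it crosses the x-axis at the gridline x = -1; it crosses the y-axis at the gridline y = 1.
The integer polynomial consistent with all of this is the stated p.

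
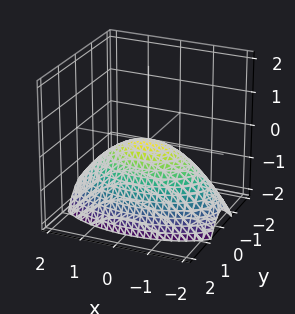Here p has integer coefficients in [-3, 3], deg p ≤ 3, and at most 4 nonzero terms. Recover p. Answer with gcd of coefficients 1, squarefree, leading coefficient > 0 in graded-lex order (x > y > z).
First, the degree is 2 — a paraboloid; a quadric.
Next, symmetries: mirror symmetry y ↦ −y ⇒ only even powers of y; the x ↦ −x reflection is a symmetry, so x appears only in even powers.
Next, against the integer gridlines: one y-axis crossing is at y = 0; one z-axis crossing is at z = 0; it crosses the x-axis at the gridline x = 0.
Finally, together with the visible shape, these determine p as stated.

x^2 + 3*y^2 + 3*z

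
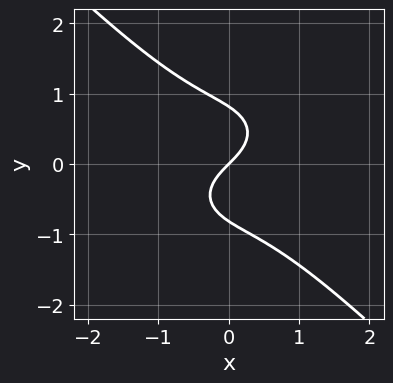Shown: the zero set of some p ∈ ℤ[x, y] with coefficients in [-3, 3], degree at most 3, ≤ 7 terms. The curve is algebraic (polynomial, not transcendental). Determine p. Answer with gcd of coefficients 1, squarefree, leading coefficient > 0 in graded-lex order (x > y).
First, degree: no degree-2 curve has this shape, so deg p = 3.
Next, from the visible intercepts: it crosses the y-axis at the gridline y = 0; it crosses the x-axis at the gridline x = 0.
Finally, matching integer coefficients to the picture gives p.

2*x^3 + x*y^2 + 3*y^3 + 2*x - 2*y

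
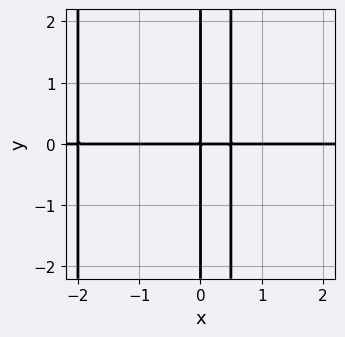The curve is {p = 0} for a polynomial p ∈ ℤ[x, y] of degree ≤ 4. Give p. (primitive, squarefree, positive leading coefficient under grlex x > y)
First, deg p = 4. The shape is more complex than any degree-3 curve.
Next, reading off the gridlines: every point of the y-axis in the box is on the curve; every point of the x-axis in the box is on the curve.
Finally, together with the visible shape, these determine p as stated.

2*x^3*y + 3*x^2*y - 2*x*y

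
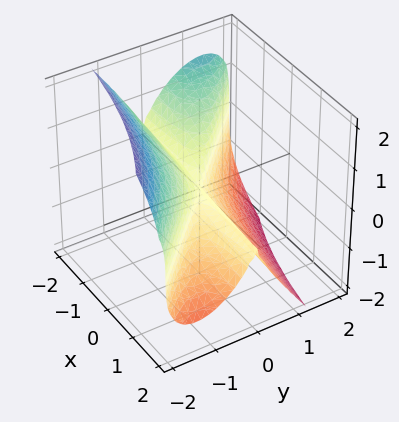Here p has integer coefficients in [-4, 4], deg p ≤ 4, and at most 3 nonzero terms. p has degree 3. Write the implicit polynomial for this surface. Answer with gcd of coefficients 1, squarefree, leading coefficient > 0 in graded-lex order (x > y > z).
(a) deg p = 3. No degree-2 surface has this shape.
(b) From the axis intercepts and sections: it meets the y-axis at y = 0 (among the integer gridlines); the visible x-axis segment lies entirely on the surface.
(c) Fitting integer coefficients to these (and the overall shape) gives p.

2*x*y^2 + 2*y^3 + z^3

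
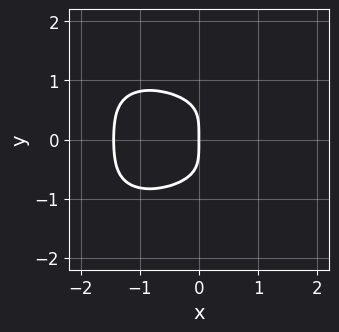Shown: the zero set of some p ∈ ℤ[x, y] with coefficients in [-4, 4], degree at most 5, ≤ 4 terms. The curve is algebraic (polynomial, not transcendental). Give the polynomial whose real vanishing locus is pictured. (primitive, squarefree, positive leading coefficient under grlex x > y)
x^4 + 3*y^4 - x*y^2 + 3*x

The degree is 4 — no degree-3 curve has this shape.
Symmetries: it's symmetric under y → −y, forcing even powers of y.
From the axis intercepts and sections: it crosses the y-axis at the gridline y = 0; it crosses the x-axis at the gridline x = 0.
The integer polynomial consistent with all of this is the stated p.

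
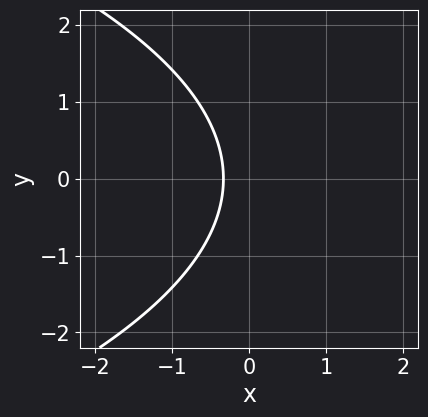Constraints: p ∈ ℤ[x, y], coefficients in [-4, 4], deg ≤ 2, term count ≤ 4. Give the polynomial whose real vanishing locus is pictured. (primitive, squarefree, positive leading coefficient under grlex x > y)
(a) The degree is 2 — no degree-1 curve has this shape.
(b) Symmetries: the y ↦ −y reflection is a symmetry, so y appears only in even powers.
(c) From the axis intercepts and sections: the curve avoids every integer y-axis point in the box.
(d) These observations pin down the coefficients.

y^2 + 3*x + 1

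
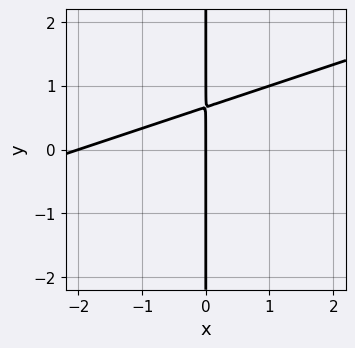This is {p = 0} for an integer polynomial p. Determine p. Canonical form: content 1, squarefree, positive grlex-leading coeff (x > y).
Degree: no degree-1 curve has this shape, so deg p = 2.
From the axis intercepts and sections: among the integer gridlines, it crosses the x-axis at x ∈ {-2, 0}; the visible y-axis segment lies entirely on the curve.
Putting this together gives p.

x^2 - 3*x*y + 2*x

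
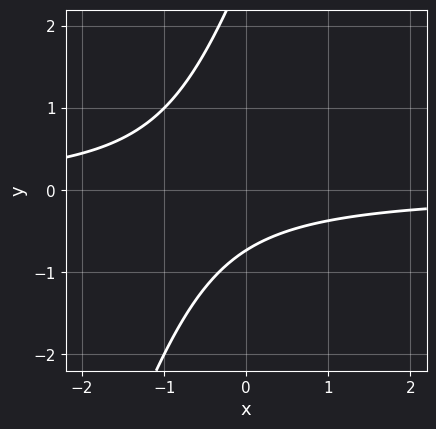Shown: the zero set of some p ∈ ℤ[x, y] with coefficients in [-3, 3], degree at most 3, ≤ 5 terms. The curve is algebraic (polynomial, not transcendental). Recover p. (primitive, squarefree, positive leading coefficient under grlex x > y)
3*x*y - y^2 + 2*y + 2

Degree: a generic line meets the curve in up to 2 points, so deg p = 2.
Against the integer gridlines: no x-intercept at any integer in the box.
Fitting integer coefficients to these (and the overall shape) gives p.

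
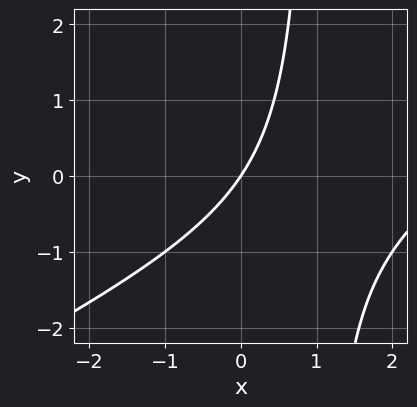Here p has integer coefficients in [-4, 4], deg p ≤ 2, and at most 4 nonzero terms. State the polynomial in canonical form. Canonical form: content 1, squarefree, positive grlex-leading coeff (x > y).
(a) Degree: the shape is more complex than any degree-1 curve, so deg p = 2.
(b) Reading off the gridlines: one y-axis crossing is at y = 0; it crosses the x-axis at the gridline x = 0.
(c) Assembling these constraints gives the stated polynomial.

x^2 - 2*x*y - 3*x + 2*y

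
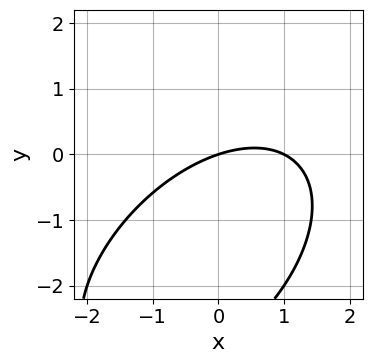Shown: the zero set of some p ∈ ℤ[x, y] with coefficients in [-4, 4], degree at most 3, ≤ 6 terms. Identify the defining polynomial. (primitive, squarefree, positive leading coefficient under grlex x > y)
x^2 - x*y + y^2 - x + 3*y

First, deg p = 2. The shape is more complex than any degree-1 curve.
Then, from the axis intercepts and sections: the x-axis gridline crossings are at x ∈ {0, 1}; it crosses the y-axis at the gridline y = 0.
Finally, solving for integer coefficients yields p as stated.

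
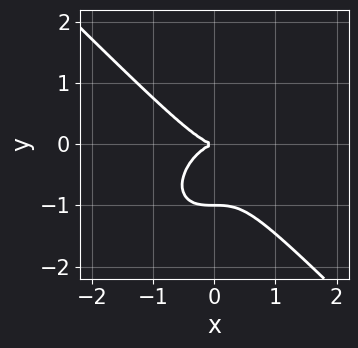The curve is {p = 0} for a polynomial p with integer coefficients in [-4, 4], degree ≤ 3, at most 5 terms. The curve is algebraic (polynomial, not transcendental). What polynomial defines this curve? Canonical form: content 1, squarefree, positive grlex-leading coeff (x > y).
x^3 + y^3 + y^2

deg p = 3. The shape is more complex than any degree-2 curve.
From the axis intercepts and sections: one x-axis crossing is at x = 0; among the integer gridlines, it crosses the y-axis at y ∈ {-1, 0}.
Fitting integer coefficients to these (and the overall shape) gives p.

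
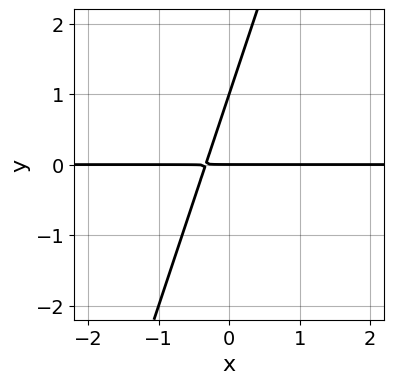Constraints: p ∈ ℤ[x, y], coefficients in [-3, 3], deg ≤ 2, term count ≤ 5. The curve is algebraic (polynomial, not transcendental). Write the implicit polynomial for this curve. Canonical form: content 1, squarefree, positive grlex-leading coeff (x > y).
First, the degree is 2 — the shape is more complex than any degree-1 curve.
Next, from the axis intercepts and sections: the visible x-axis segment lies entirely on the curve; the y-axis gridline crossings are at y ∈ {0, 1}.
Finally, fitting integer coefficients to these (and the overall shape) gives p.

3*x*y - y^2 + y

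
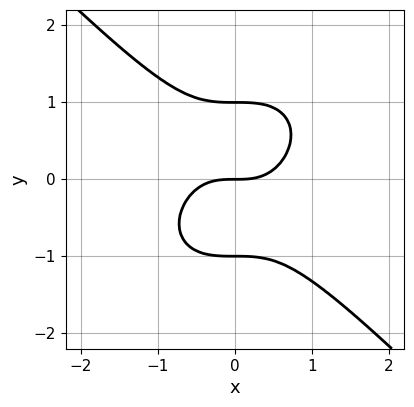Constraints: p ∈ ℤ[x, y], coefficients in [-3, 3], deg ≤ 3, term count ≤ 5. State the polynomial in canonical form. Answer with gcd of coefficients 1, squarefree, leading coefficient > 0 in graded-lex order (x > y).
x^3 + y^3 - y

1. The degree is 3 — no degree-2 curve has this shape.
2. Checking where it meets the axes: it crosses the x-axis at the gridline x = 0; among the integer gridlines, it crosses the y-axis at y ∈ {-1, 0, 1}.
3. Solving for integer coefficients yields p as stated.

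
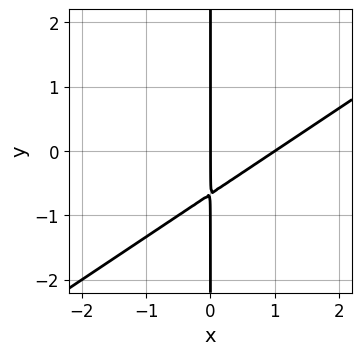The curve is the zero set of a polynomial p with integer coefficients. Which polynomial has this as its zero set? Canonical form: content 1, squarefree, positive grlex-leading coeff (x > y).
Degree: the shape is more complex than any degree-1 curve, so deg p = 2.
Against the integer gridlines: the visible y-axis segment lies entirely on the curve; among the integer gridlines, it crosses the x-axis at x ∈ {0, 1}.
Putting this together gives p.

2*x^2 - 3*x*y - 2*x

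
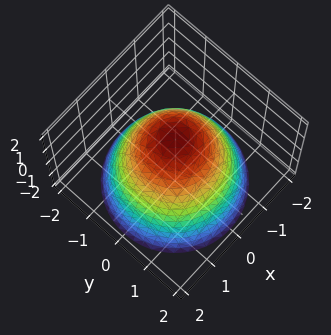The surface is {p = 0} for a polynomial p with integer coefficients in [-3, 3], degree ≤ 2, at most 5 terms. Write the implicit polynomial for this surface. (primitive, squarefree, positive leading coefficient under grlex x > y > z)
(a) The degree is 2 — the shape is more complex than any degree-1 surface.
(b) Symmetries: every cross-section ⟂ z is a circle, so x, y appear only via x² + y².
(c) Against the integer gridlines: a circular section at z = 1 has radius between 0 and 1.
(d) Putting this together gives p.

2*x^2 + 2*y^2 + 2*z - 3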